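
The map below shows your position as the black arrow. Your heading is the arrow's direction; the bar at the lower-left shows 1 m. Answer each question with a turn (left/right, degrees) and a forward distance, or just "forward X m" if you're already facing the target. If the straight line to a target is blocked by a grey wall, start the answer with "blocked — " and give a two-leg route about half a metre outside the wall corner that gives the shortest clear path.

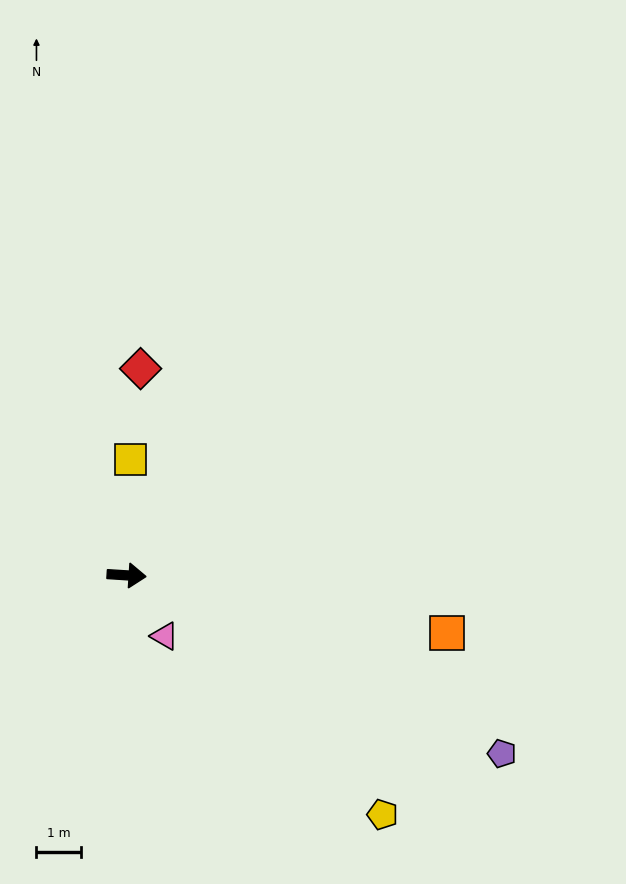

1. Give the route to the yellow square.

turn left 92°, forward 2.6 m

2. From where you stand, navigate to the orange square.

turn right 7°, forward 7.3 m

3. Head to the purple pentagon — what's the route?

turn right 22°, forward 9.3 m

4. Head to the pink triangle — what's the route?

turn right 54°, forward 1.6 m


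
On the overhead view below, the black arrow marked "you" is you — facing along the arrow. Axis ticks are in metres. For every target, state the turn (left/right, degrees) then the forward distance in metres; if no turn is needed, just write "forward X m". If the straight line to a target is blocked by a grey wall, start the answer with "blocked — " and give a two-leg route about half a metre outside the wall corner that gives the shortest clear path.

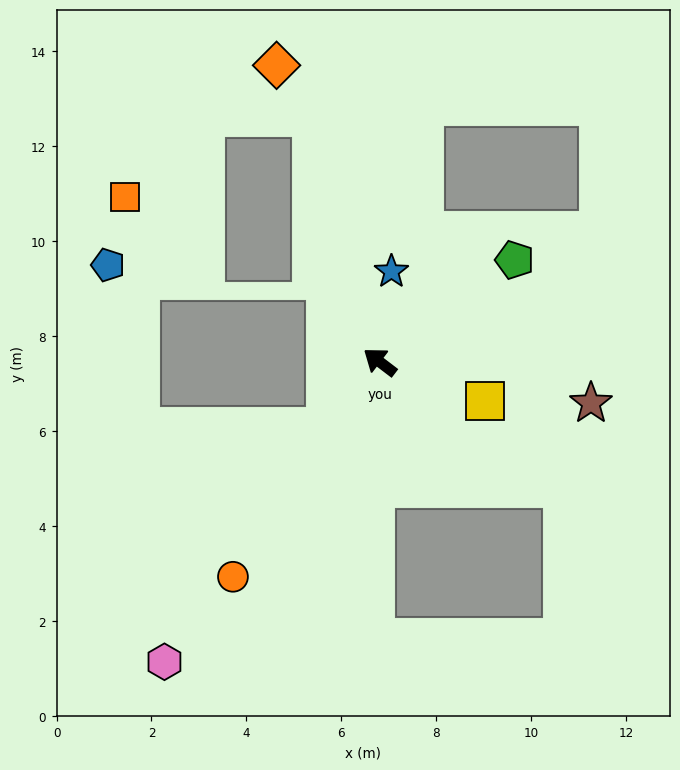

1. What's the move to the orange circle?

turn left 93°, forward 5.5 m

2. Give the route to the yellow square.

turn right 163°, forward 2.4 m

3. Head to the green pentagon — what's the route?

turn right 106°, forward 3.6 m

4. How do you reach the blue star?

turn right 60°, forward 1.9 m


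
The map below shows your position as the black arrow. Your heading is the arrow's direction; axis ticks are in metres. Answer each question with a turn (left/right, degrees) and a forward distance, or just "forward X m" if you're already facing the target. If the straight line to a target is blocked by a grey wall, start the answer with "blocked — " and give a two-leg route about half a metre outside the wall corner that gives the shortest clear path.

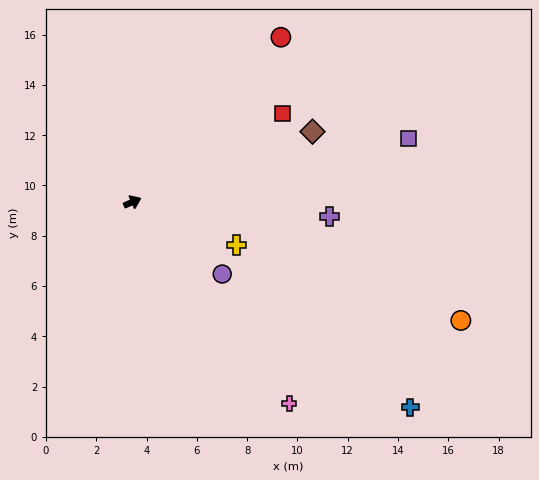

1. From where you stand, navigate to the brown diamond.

turn right 2°, forward 7.7 m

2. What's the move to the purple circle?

turn right 62°, forward 4.6 m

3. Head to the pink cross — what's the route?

turn right 76°, forward 10.2 m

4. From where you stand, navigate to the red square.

turn left 7°, forward 6.9 m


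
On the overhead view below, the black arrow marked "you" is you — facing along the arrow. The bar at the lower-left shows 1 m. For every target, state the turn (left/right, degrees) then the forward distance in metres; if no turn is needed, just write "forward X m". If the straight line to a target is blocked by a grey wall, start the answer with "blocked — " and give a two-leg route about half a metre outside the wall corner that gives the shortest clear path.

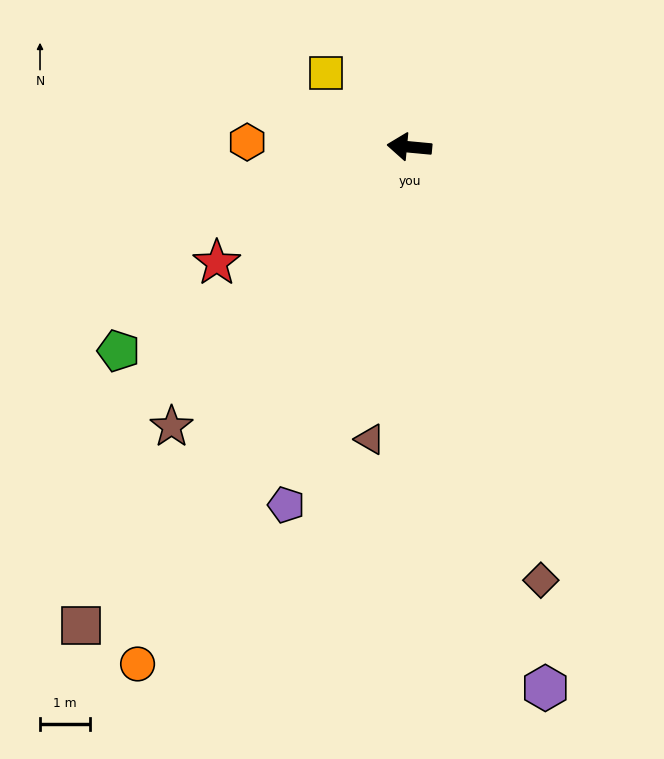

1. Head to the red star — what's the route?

turn left 36°, forward 4.5 m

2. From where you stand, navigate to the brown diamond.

turn left 112°, forward 9.0 m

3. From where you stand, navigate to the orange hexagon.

turn left 4°, forward 3.2 m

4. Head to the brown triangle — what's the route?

turn left 88°, forward 5.9 m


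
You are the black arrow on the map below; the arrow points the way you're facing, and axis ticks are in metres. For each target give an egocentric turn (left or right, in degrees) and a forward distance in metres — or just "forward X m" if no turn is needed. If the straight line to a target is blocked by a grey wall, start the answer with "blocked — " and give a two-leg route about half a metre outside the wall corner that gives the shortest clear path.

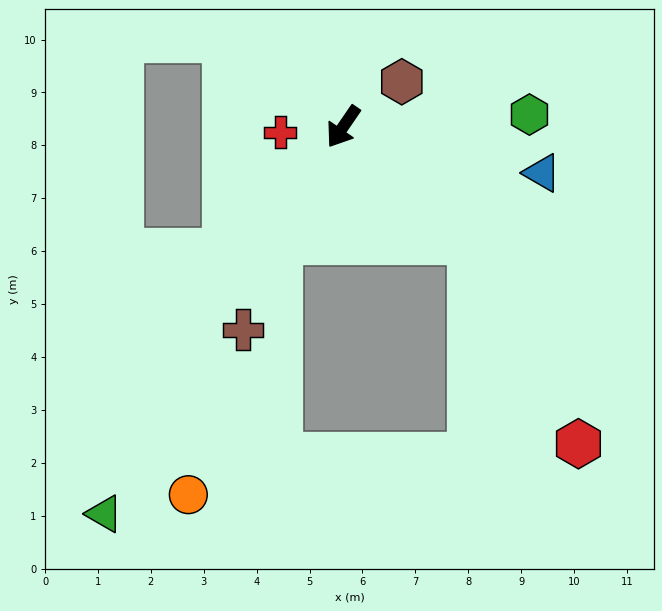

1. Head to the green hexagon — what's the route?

turn left 128°, forward 3.5 m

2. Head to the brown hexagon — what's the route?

turn left 162°, forward 1.4 m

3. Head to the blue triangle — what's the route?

turn left 111°, forward 3.9 m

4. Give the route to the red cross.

turn right 51°, forward 1.2 m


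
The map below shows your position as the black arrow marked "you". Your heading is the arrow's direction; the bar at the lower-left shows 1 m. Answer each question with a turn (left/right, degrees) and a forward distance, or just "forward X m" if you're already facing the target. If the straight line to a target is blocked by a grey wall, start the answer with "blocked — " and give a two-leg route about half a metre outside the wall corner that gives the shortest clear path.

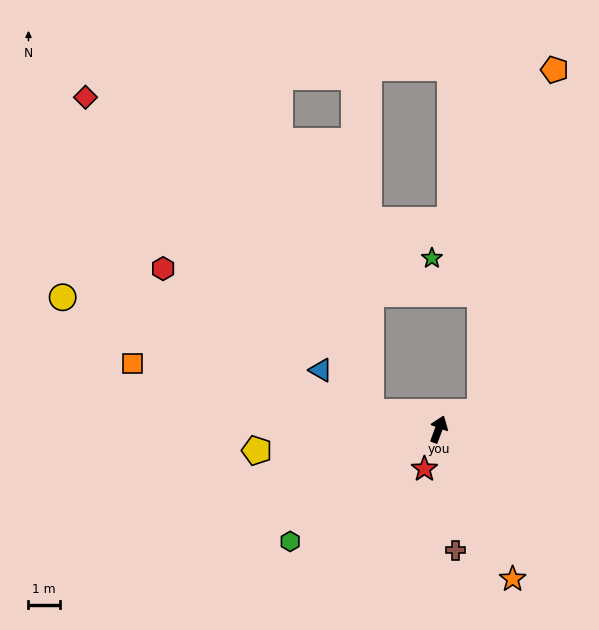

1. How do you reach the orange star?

turn right 133°, forward 5.4 m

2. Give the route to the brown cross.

turn right 152°, forward 3.9 m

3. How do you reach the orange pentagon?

blocked — turn right 47°, forward 1.4 m, then turn left 55°, forward 11.2 m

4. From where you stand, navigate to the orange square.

turn left 98°, forward 10.0 m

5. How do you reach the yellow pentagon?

turn left 117°, forward 5.9 m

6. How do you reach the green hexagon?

turn left 148°, forward 6.0 m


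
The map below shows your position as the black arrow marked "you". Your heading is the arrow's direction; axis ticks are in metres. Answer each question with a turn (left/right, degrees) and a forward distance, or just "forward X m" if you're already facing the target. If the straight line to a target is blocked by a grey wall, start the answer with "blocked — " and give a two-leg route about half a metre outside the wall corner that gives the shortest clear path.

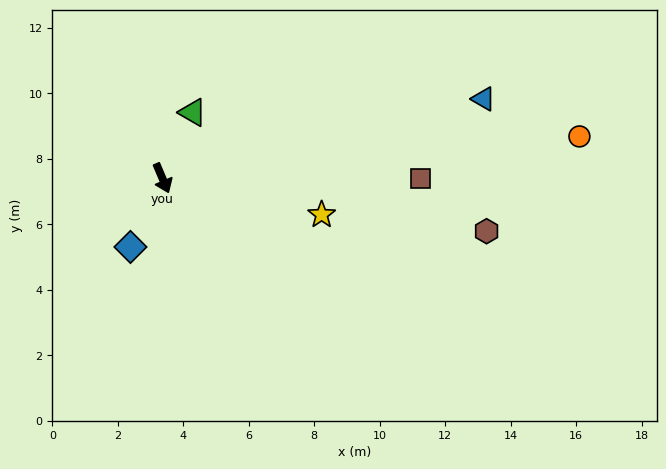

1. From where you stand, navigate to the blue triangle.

turn left 81°, forward 10.1 m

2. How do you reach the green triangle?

turn left 132°, forward 2.2 m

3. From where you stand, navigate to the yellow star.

turn left 54°, forward 5.0 m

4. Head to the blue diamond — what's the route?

turn right 48°, forward 2.3 m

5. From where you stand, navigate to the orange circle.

turn left 73°, forward 12.8 m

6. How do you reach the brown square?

turn left 67°, forward 7.9 m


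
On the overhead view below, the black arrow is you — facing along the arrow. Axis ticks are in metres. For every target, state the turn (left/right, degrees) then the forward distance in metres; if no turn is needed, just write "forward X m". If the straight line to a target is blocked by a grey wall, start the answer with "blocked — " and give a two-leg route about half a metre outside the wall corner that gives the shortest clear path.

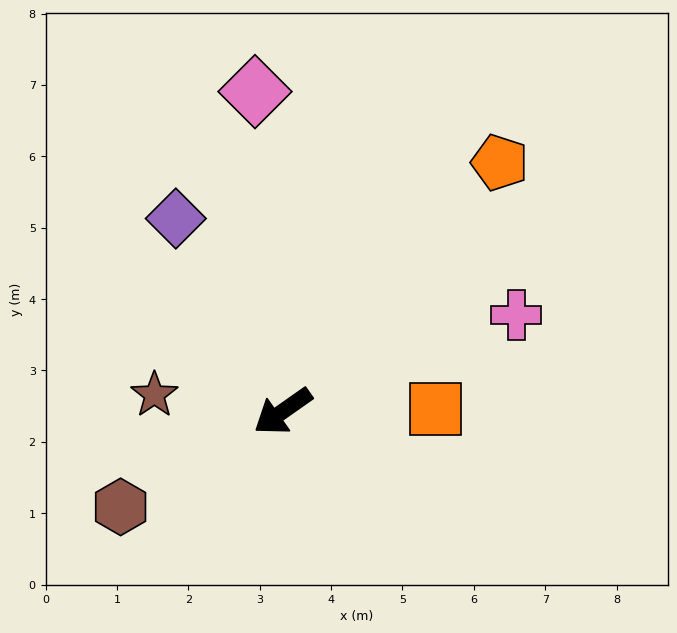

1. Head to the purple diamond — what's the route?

turn right 96°, forward 3.1 m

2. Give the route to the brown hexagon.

turn right 5°, forward 2.6 m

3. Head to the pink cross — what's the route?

turn left 167°, forward 3.5 m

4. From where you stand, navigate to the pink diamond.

turn right 120°, forward 4.5 m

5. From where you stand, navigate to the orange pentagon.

turn right 166°, forward 4.6 m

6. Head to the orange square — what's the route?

turn left 146°, forward 2.1 m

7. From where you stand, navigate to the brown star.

turn right 42°, forward 1.8 m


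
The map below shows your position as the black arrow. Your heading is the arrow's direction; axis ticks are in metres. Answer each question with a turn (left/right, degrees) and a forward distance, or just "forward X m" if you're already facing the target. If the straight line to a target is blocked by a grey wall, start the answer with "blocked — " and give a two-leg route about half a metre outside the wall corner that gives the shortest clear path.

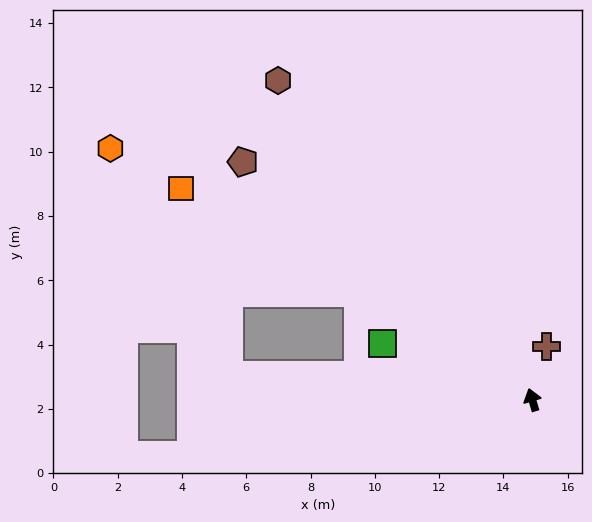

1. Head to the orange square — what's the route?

turn left 42°, forward 12.8 m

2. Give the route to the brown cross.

turn right 32°, forward 1.7 m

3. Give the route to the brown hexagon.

turn left 22°, forward 12.7 m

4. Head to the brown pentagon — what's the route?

turn left 34°, forward 11.7 m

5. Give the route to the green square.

turn left 53°, forward 5.0 m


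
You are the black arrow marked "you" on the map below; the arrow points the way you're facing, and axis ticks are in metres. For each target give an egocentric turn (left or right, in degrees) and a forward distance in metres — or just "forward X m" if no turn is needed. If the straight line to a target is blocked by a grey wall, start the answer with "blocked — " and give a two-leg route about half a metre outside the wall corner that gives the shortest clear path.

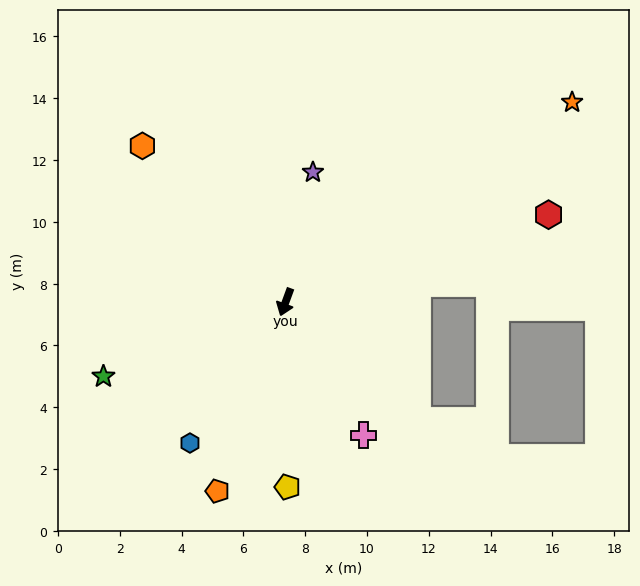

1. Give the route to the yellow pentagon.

turn left 21°, forward 6.0 m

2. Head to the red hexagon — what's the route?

turn left 129°, forward 9.0 m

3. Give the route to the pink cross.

turn left 50°, forward 5.0 m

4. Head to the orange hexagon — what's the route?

turn right 117°, forward 6.9 m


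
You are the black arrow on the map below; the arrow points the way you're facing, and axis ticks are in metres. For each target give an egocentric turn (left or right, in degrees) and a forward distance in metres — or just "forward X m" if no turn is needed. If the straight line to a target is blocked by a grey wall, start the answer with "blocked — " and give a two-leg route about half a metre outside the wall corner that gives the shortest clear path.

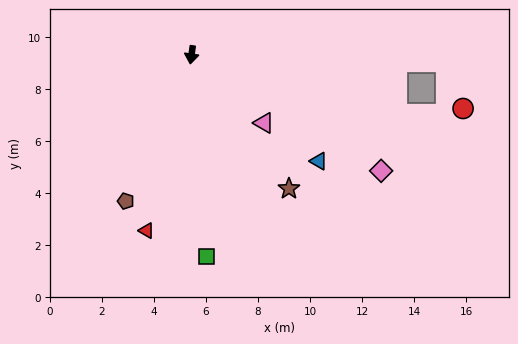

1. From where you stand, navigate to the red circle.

blocked — turn left 96°, forward 9.8 m, then turn right 69°, forward 1.9 m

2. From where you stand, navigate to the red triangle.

turn right 6°, forward 7.0 m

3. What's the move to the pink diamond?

turn left 66°, forward 8.5 m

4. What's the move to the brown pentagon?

turn right 16°, forward 6.2 m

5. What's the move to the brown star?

turn left 44°, forward 6.4 m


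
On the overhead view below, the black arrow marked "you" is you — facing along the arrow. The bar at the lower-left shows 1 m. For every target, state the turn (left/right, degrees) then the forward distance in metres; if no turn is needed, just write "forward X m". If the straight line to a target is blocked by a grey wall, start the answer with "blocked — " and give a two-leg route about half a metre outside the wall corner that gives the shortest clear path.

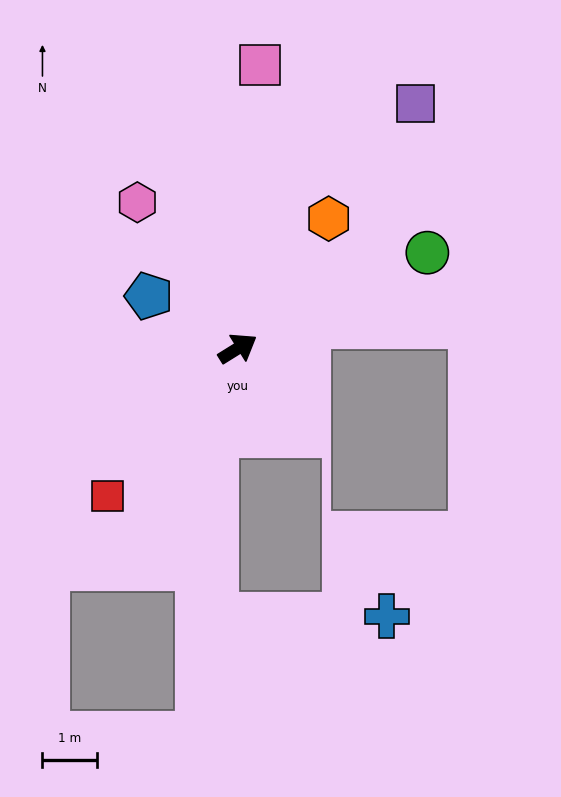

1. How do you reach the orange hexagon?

turn left 23°, forward 2.9 m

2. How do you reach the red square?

turn right 163°, forward 3.6 m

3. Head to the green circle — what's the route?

turn right 5°, forward 3.9 m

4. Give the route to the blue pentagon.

turn left 118°, forward 1.9 m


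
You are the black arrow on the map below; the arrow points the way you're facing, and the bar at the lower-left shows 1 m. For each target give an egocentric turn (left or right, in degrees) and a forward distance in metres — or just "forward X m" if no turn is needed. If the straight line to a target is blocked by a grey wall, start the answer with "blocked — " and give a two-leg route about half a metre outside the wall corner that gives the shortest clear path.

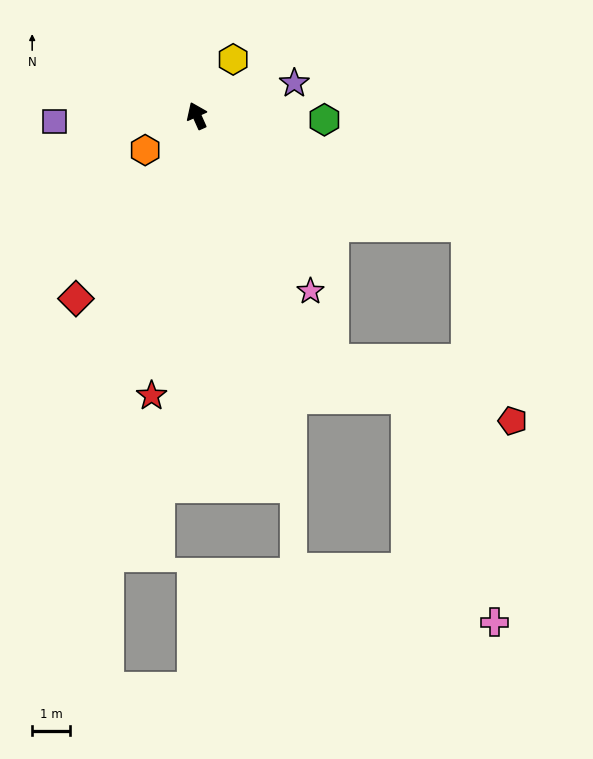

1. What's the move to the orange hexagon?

turn left 100°, forward 1.6 m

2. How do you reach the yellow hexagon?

turn right 57°, forward 1.8 m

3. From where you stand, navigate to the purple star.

turn right 96°, forward 2.7 m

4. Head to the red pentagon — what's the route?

blocked — turn right 136°, forward 7.7 m, then turn right 55°, forward 5.3 m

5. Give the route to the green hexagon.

turn right 116°, forward 3.4 m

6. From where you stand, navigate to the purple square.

turn left 68°, forward 3.7 m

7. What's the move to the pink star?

turn right 171°, forward 5.5 m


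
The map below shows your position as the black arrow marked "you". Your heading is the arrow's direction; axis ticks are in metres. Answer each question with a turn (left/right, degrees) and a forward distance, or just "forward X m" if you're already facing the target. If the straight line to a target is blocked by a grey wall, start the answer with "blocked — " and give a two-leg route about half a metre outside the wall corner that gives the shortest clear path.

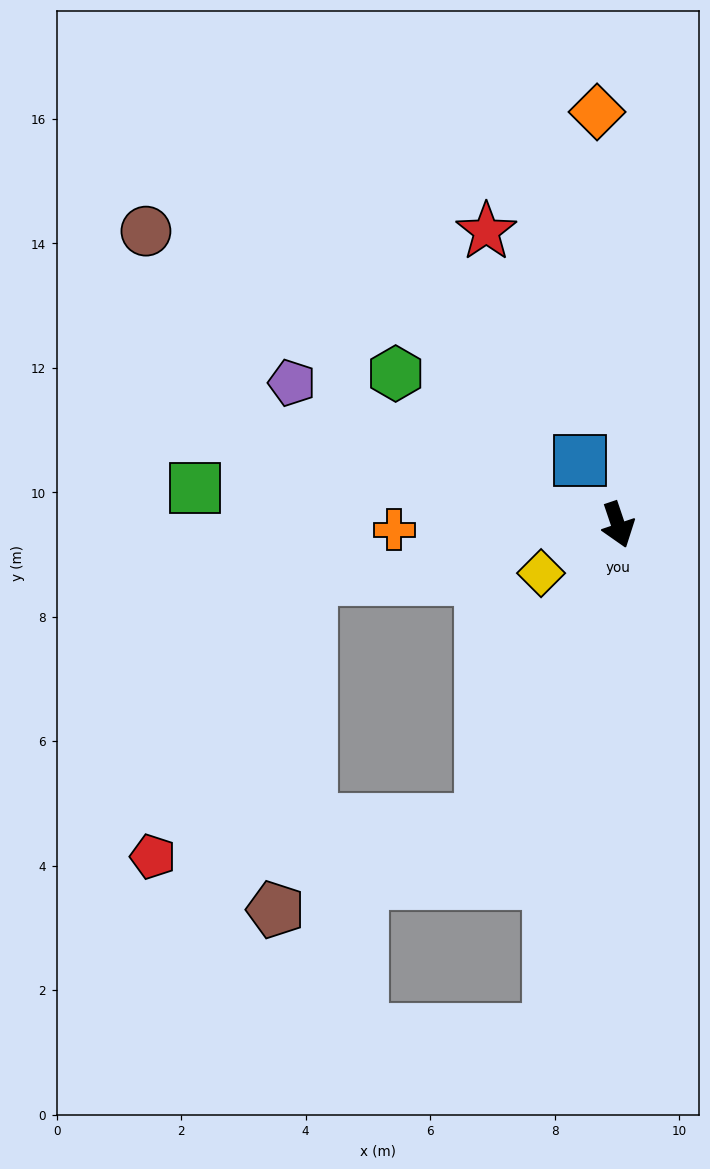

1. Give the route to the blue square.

turn right 168°, forward 1.2 m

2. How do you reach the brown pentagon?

blocked — turn right 44°, forward 5.2 m, then turn right 41°, forward 3.6 m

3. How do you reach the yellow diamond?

turn right 76°, forward 1.5 m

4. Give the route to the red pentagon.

blocked — turn right 99°, forward 5.0 m, then turn left 51°, forward 5.1 m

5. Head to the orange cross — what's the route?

turn right 107°, forward 3.6 m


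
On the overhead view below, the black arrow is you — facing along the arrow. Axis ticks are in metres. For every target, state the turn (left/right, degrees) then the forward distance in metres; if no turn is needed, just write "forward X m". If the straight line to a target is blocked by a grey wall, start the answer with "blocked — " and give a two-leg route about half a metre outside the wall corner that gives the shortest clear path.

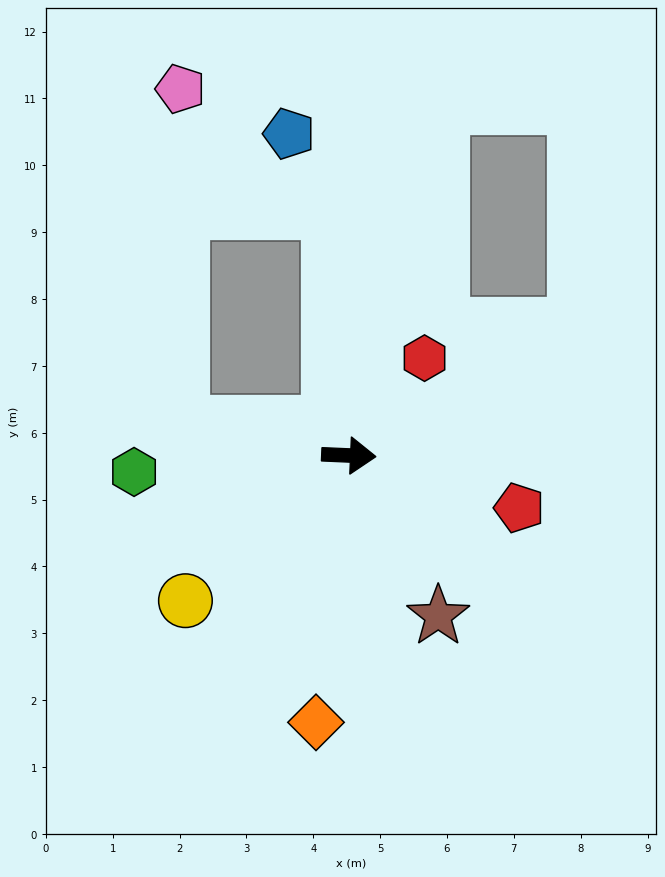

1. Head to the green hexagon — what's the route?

turn right 173°, forward 3.2 m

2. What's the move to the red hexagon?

turn left 55°, forward 1.8 m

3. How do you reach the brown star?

turn right 58°, forward 2.7 m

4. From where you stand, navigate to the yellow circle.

turn right 136°, forward 3.3 m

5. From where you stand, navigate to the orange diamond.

turn right 95°, forward 4.0 m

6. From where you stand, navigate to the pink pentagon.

blocked — turn left 172°, forward 2.5 m, then turn right 79°, forward 5.0 m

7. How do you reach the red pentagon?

turn right 15°, forward 2.7 m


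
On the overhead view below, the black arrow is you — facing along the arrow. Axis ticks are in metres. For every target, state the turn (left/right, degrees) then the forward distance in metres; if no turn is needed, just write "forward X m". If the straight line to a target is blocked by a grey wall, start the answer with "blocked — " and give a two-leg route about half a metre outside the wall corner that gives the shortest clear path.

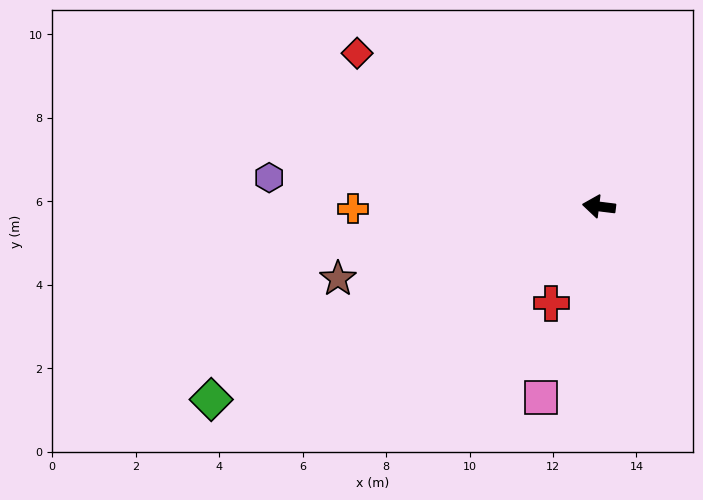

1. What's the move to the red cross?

turn left 71°, forward 2.6 m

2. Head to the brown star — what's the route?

turn left 22°, forward 6.5 m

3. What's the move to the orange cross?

turn left 8°, forward 5.9 m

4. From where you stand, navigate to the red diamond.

turn right 25°, forward 6.9 m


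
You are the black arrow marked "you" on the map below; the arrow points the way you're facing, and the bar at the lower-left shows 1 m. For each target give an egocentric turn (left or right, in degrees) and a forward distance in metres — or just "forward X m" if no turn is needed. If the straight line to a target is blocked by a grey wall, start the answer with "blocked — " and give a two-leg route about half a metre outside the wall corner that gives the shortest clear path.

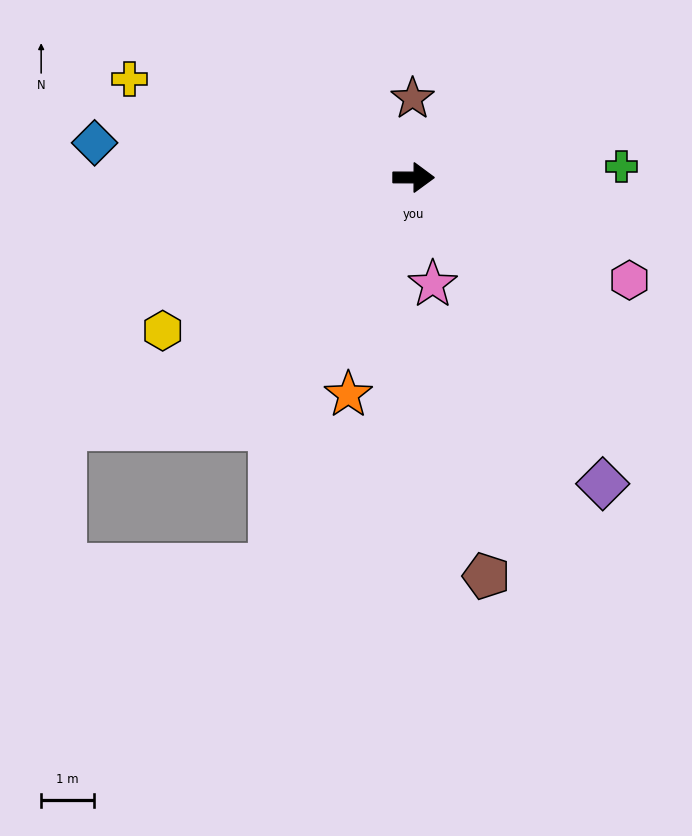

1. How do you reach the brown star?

turn left 91°, forward 1.5 m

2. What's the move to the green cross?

turn left 3°, forward 3.9 m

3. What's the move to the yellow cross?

turn left 161°, forward 5.7 m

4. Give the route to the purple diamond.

turn right 58°, forward 6.8 m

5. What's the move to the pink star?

turn right 80°, forward 2.0 m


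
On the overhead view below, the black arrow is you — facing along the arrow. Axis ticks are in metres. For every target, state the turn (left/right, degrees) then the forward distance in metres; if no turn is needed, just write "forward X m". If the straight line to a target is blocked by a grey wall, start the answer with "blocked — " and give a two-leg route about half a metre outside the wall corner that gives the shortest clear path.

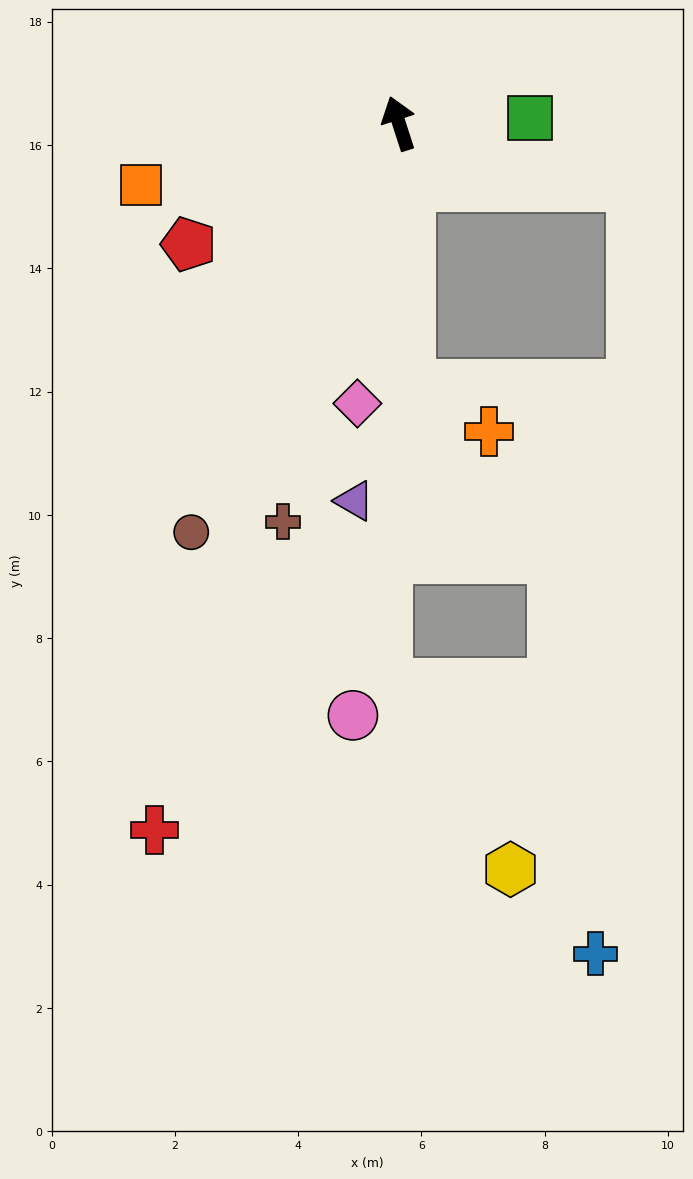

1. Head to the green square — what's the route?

turn right 106°, forward 2.1 m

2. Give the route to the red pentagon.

turn left 102°, forward 3.9 m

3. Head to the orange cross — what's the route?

blocked — turn left 164°, forward 4.3 m, then turn left 58°, forward 1.5 m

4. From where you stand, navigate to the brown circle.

turn left 135°, forward 7.4 m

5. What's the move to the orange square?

turn left 85°, forward 4.3 m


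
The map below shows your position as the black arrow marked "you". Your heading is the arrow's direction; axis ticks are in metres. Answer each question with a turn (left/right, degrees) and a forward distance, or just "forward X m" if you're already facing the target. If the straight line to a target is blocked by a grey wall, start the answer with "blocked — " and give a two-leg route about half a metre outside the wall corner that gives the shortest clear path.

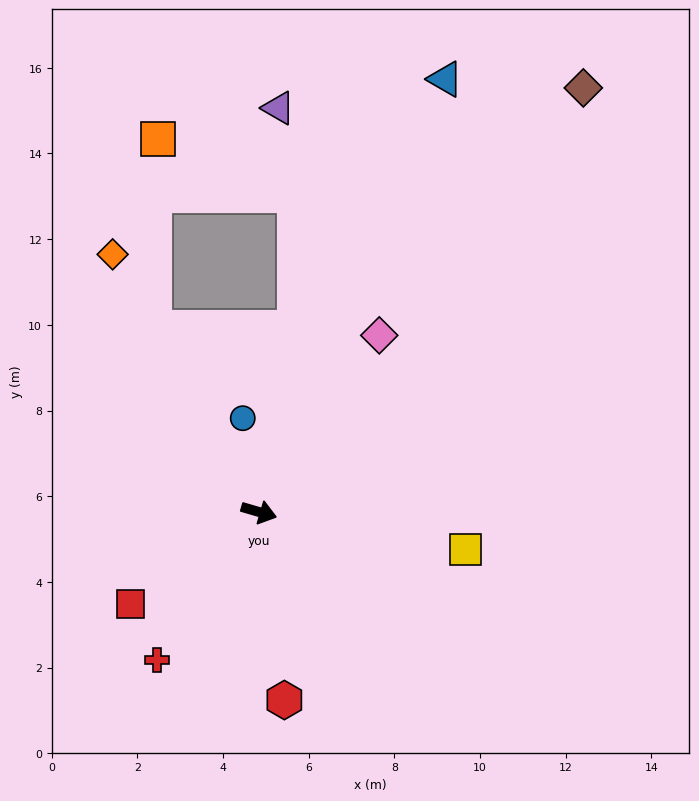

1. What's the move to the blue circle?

turn left 116°, forward 2.2 m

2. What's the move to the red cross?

turn right 108°, forward 4.2 m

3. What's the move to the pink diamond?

turn left 72°, forward 5.0 m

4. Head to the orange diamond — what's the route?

turn left 136°, forward 6.9 m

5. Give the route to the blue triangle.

turn left 83°, forward 11.0 m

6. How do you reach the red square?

turn right 128°, forward 3.7 m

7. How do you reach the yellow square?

turn left 6°, forward 4.9 m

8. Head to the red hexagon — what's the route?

turn right 66°, forward 4.4 m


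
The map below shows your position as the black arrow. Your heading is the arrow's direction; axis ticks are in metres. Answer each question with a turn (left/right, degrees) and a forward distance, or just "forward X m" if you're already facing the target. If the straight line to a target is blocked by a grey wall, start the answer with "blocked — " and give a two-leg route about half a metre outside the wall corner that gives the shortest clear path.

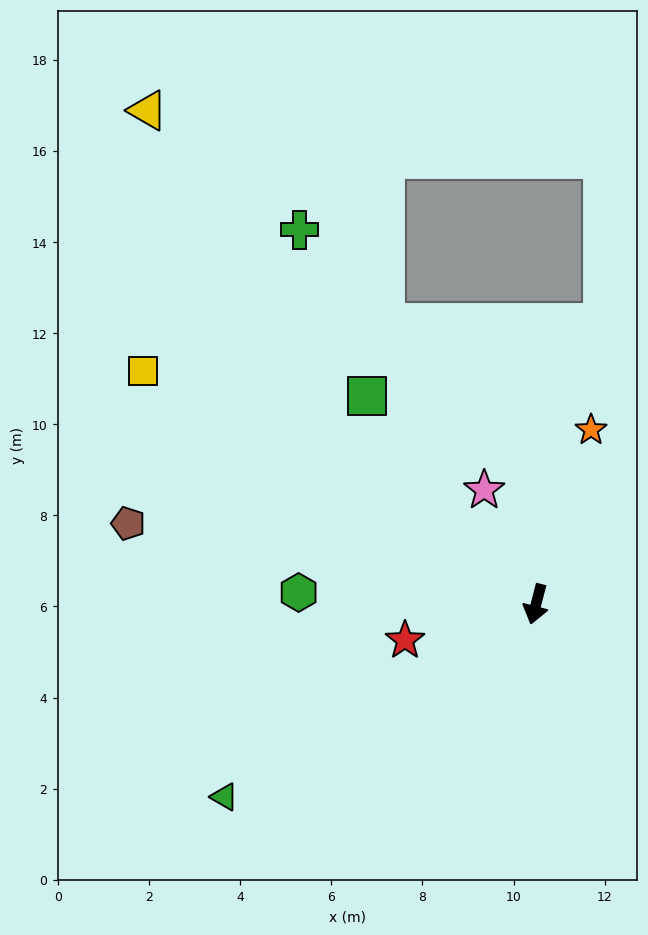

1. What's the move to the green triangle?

turn right 44°, forward 8.0 m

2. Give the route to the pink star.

turn right 141°, forward 2.8 m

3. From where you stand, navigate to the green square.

turn right 126°, forward 5.9 m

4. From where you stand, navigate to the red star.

turn right 60°, forward 3.0 m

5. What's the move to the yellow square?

turn right 106°, forward 10.0 m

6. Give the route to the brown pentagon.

turn right 87°, forward 9.1 m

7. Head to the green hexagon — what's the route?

turn right 78°, forward 5.2 m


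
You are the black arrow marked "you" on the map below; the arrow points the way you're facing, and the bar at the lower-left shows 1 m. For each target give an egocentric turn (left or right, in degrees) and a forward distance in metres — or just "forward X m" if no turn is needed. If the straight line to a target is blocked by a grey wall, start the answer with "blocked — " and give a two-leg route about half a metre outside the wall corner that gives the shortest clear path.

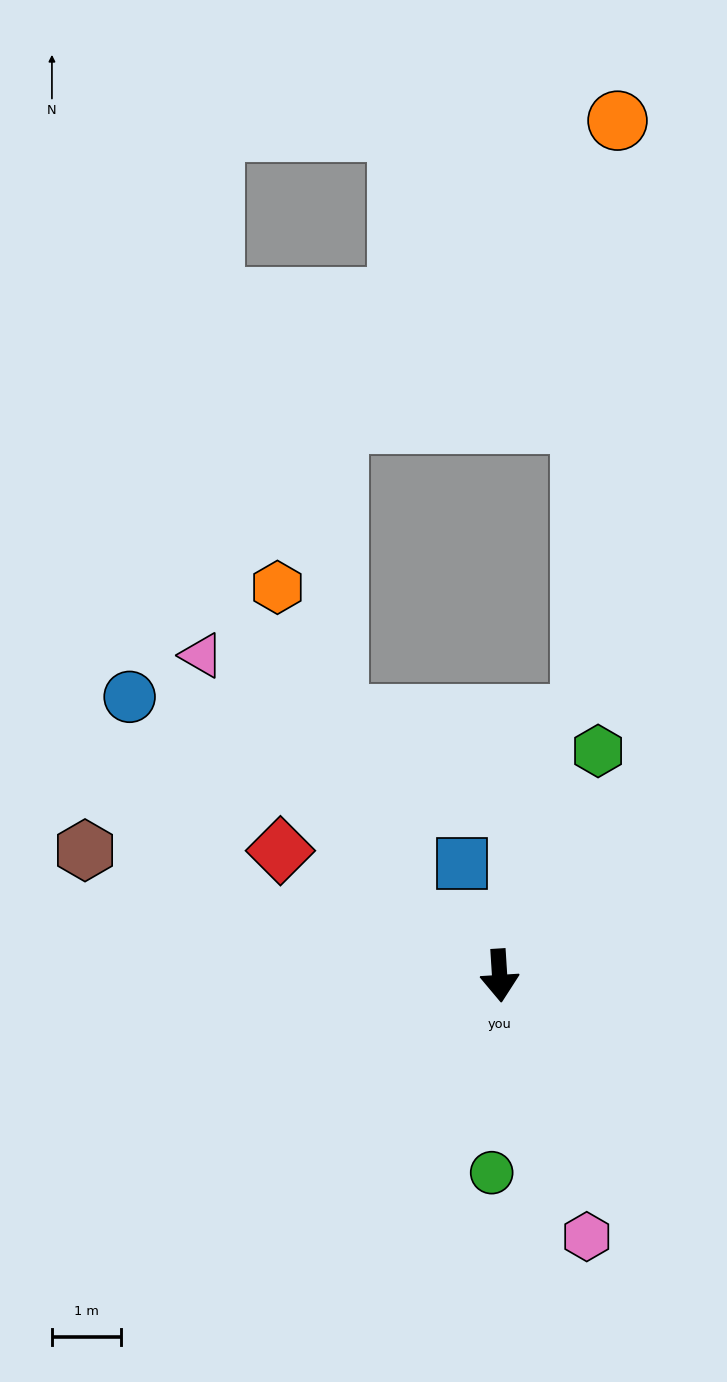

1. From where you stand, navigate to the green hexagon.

turn left 153°, forward 3.5 m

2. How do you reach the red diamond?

turn right 123°, forward 3.6 m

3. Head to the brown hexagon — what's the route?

turn right 110°, forward 6.2 m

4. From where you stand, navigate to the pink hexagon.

turn left 15°, forward 4.0 m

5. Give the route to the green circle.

turn right 6°, forward 2.8 m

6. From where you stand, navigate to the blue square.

turn right 165°, forward 1.7 m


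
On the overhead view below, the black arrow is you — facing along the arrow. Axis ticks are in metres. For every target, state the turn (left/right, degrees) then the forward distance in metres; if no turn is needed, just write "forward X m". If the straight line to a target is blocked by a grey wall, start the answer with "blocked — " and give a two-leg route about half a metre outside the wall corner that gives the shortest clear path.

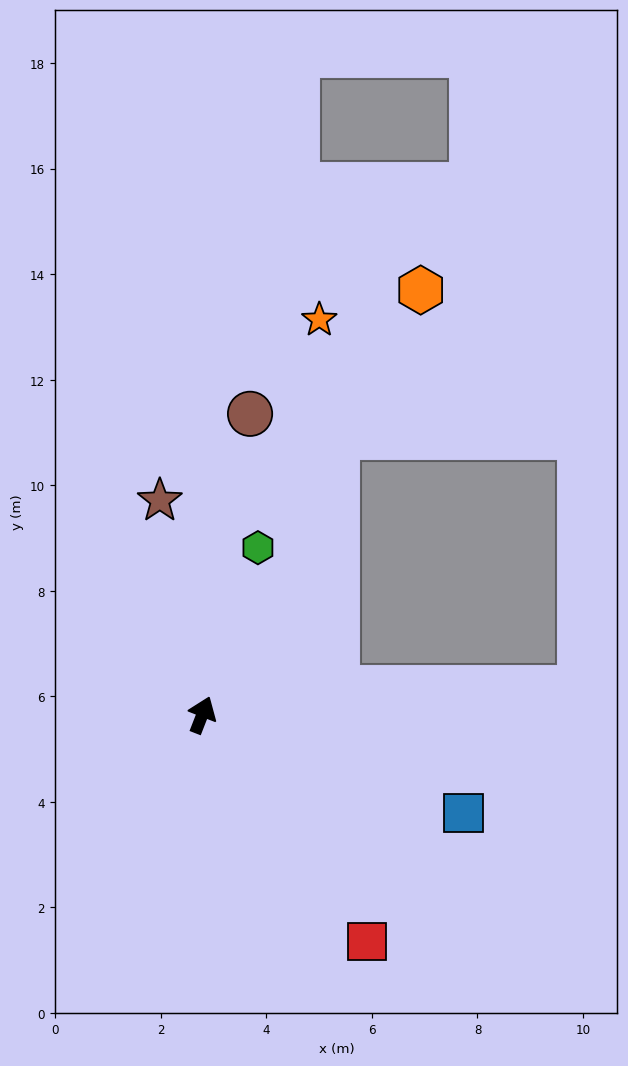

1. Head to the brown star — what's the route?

turn left 32°, forward 4.1 m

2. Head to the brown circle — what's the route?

turn left 12°, forward 5.8 m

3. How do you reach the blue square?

turn right 89°, forward 5.3 m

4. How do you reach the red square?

turn right 123°, forward 5.3 m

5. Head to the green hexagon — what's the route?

turn left 3°, forward 3.3 m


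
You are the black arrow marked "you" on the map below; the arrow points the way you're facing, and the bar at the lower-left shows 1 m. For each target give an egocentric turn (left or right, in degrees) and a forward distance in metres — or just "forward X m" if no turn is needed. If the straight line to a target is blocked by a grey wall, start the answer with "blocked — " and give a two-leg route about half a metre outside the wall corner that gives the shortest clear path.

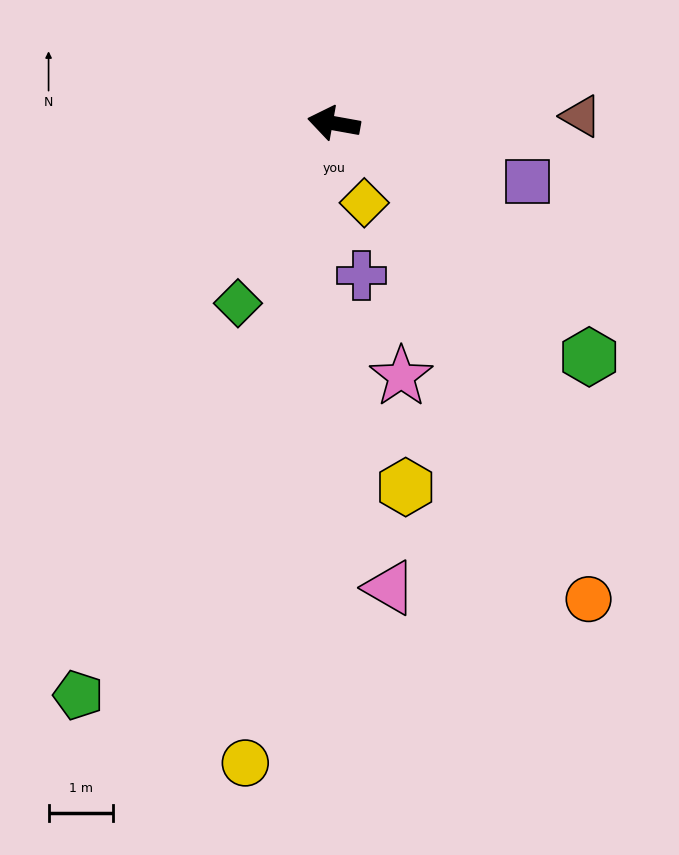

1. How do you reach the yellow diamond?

turn left 121°, forward 1.3 m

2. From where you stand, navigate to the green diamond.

turn left 72°, forward 3.2 m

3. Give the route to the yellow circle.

turn left 92°, forward 10.1 m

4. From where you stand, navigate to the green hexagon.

turn left 148°, forward 5.4 m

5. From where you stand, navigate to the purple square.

turn left 174°, forward 3.1 m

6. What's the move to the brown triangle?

turn right 168°, forward 3.9 m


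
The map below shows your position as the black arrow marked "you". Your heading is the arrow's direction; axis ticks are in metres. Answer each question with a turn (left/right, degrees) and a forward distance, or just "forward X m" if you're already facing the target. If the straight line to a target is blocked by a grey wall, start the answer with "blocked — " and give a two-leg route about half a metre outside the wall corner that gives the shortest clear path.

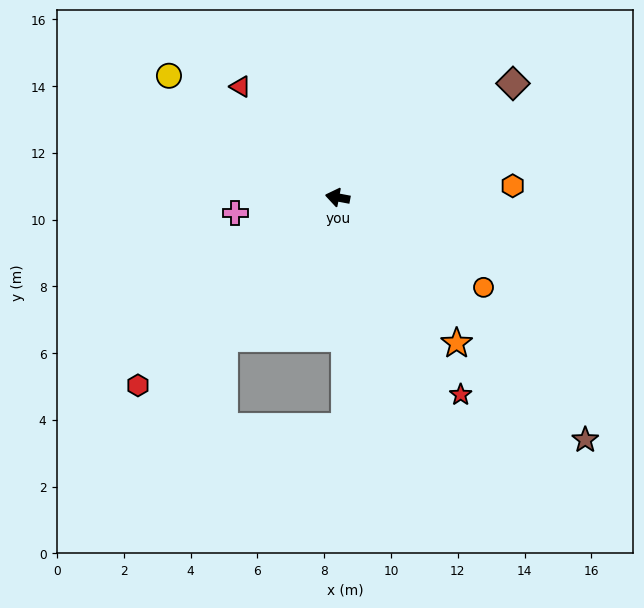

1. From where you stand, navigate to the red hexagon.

turn left 54°, forward 8.2 m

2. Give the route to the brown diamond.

turn right 136°, forward 6.3 m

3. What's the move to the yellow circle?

turn right 25°, forward 6.2 m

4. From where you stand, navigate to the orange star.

turn left 140°, forward 5.6 m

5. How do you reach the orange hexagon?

turn right 166°, forward 5.3 m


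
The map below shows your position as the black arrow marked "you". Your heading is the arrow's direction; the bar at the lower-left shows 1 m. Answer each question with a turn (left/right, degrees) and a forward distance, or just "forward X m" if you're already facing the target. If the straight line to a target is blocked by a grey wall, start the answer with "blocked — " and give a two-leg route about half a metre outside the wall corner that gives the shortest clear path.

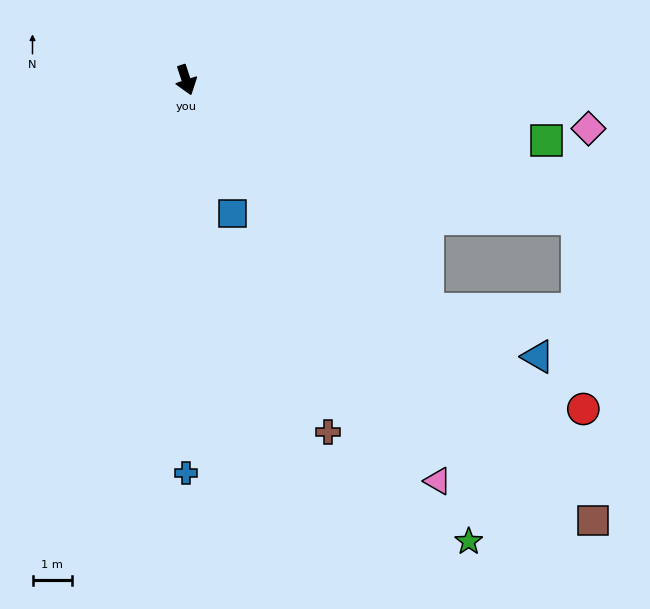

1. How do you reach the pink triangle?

turn left 14°, forward 12.1 m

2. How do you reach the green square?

turn left 62°, forward 9.4 m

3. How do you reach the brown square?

turn left 24°, forward 15.4 m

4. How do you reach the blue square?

forward 3.6 m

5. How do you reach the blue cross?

turn right 18°, forward 10.1 m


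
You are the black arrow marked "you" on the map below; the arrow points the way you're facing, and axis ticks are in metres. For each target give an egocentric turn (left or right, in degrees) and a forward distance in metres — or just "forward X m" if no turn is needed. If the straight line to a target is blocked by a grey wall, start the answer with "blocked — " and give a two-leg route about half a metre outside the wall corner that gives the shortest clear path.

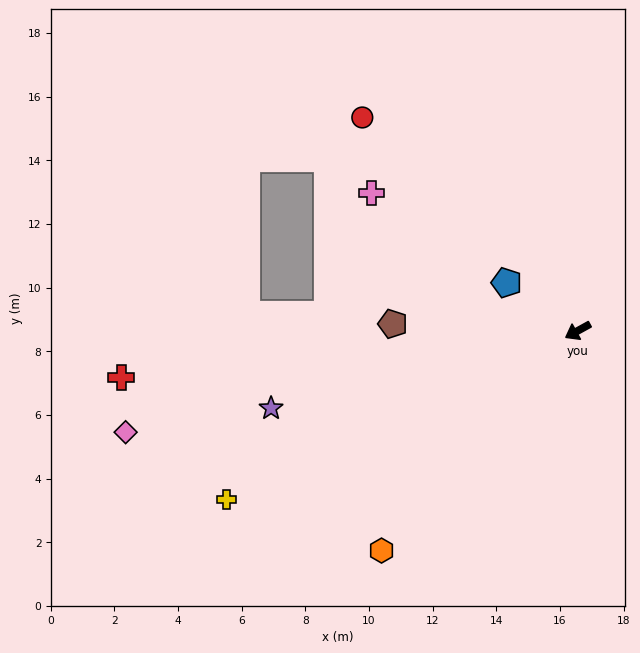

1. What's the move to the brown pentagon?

turn right 31°, forward 5.8 m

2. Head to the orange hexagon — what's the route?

turn left 19°, forward 9.3 m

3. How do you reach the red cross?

turn right 23°, forward 14.4 m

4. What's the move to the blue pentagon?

turn right 63°, forward 2.7 m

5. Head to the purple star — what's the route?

turn right 15°, forward 9.9 m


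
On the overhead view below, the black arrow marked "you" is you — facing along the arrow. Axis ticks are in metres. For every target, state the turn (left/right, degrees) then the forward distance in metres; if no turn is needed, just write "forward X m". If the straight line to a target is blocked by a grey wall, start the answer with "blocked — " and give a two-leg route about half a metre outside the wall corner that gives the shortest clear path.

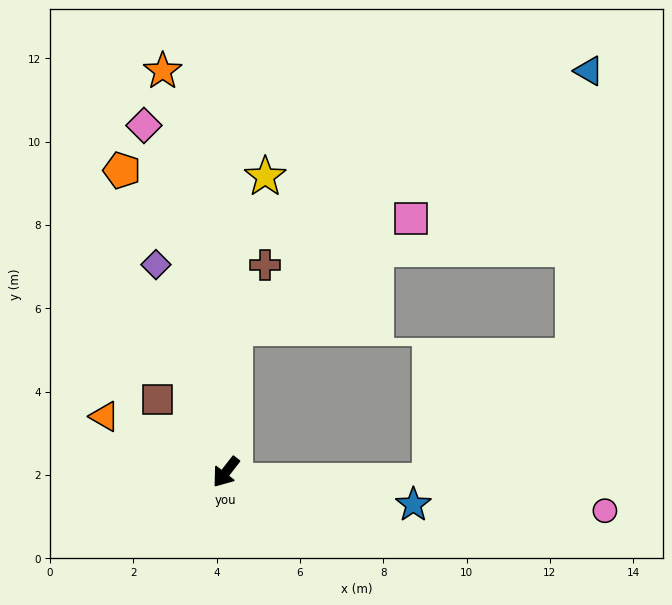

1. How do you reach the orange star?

turn right 133°, forward 9.7 m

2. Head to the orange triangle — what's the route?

turn right 77°, forward 3.2 m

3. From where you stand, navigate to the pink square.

blocked — turn right 146°, forward 3.5 m, then turn right 54°, forward 5.0 m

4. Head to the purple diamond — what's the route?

turn right 123°, forward 5.3 m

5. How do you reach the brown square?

turn right 99°, forward 2.4 m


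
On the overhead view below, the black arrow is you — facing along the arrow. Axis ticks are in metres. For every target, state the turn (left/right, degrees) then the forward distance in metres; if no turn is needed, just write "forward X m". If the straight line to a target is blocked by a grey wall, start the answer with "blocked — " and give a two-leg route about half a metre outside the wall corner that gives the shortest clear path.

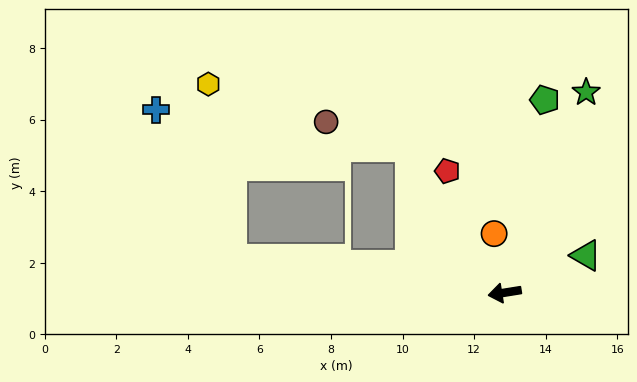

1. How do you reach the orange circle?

turn right 89°, forward 1.7 m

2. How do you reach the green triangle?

turn right 164°, forward 2.5 m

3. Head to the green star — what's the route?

turn right 121°, forward 6.0 m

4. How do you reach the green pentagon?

turn right 111°, forward 5.5 m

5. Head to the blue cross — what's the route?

blocked — turn right 16°, forward 7.7 m, then turn right 56°, forward 4.7 m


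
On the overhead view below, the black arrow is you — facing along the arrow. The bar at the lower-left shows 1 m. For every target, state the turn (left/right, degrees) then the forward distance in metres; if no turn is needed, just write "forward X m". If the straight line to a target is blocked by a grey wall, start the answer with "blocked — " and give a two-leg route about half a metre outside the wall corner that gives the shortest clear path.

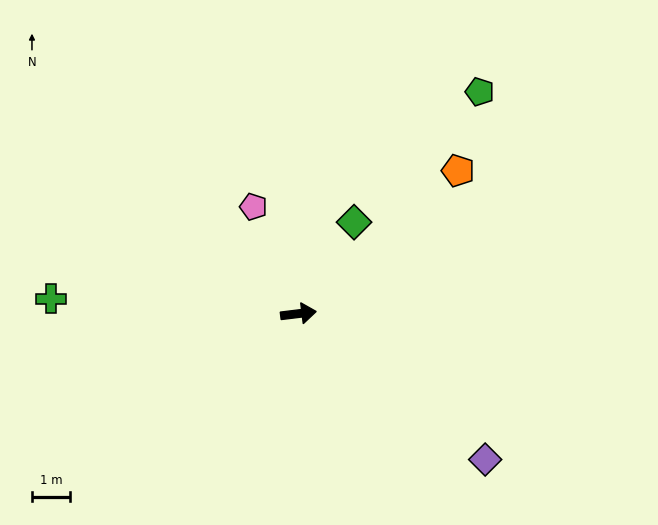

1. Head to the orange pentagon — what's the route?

turn left 35°, forward 5.7 m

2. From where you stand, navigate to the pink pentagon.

turn left 106°, forward 3.1 m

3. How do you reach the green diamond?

turn left 52°, forward 2.8 m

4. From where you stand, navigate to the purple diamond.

turn right 45°, forward 6.3 m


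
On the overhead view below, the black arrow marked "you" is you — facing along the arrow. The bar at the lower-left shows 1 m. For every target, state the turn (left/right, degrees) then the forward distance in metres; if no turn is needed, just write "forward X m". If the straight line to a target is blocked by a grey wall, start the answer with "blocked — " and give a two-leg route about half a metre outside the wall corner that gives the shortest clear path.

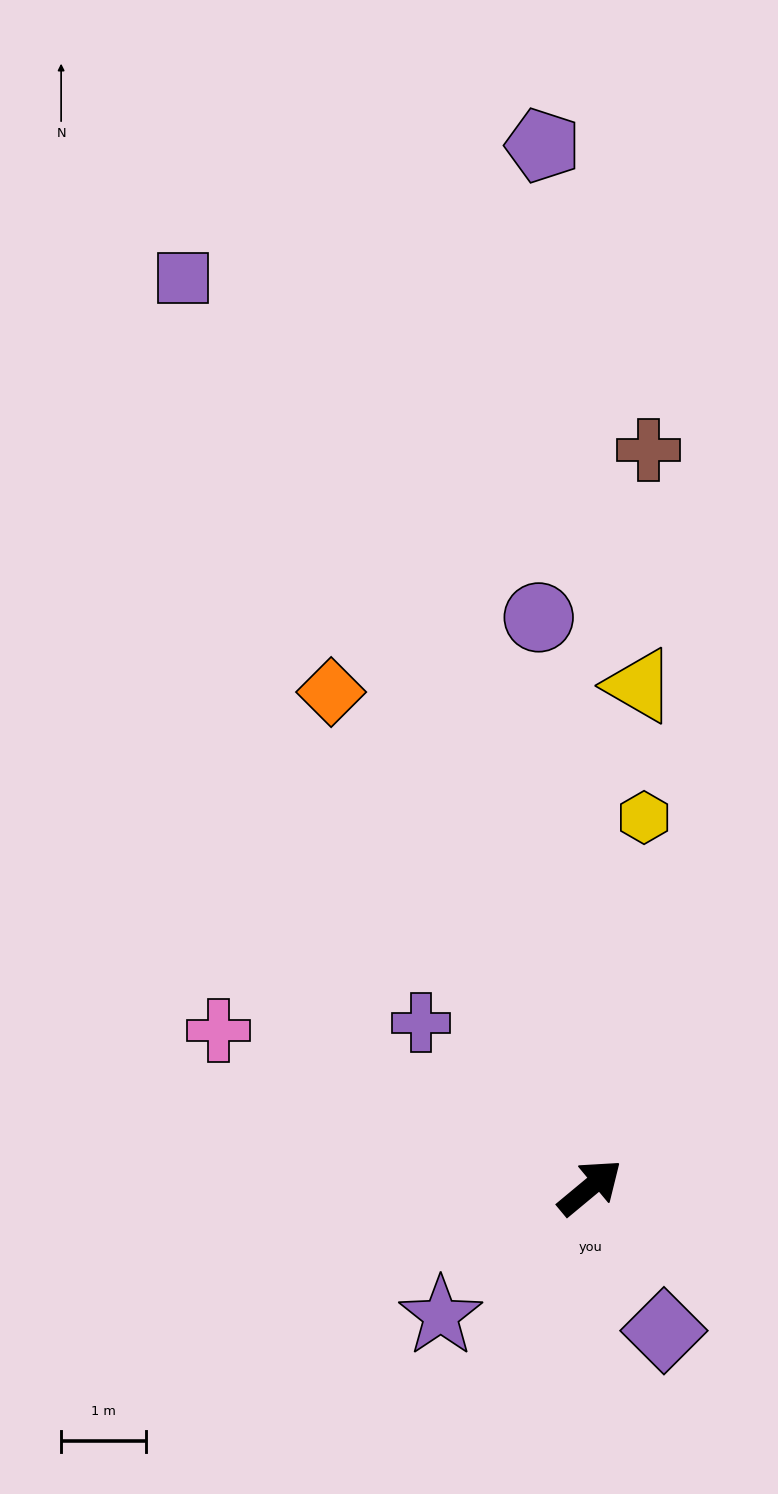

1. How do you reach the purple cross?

turn left 96°, forward 2.8 m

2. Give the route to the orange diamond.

turn left 78°, forward 6.6 m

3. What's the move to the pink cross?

turn left 117°, forward 4.8 m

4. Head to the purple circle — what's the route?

turn left 55°, forward 6.8 m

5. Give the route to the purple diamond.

turn right 102°, forward 1.9 m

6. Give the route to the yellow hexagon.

turn left 42°, forward 4.4 m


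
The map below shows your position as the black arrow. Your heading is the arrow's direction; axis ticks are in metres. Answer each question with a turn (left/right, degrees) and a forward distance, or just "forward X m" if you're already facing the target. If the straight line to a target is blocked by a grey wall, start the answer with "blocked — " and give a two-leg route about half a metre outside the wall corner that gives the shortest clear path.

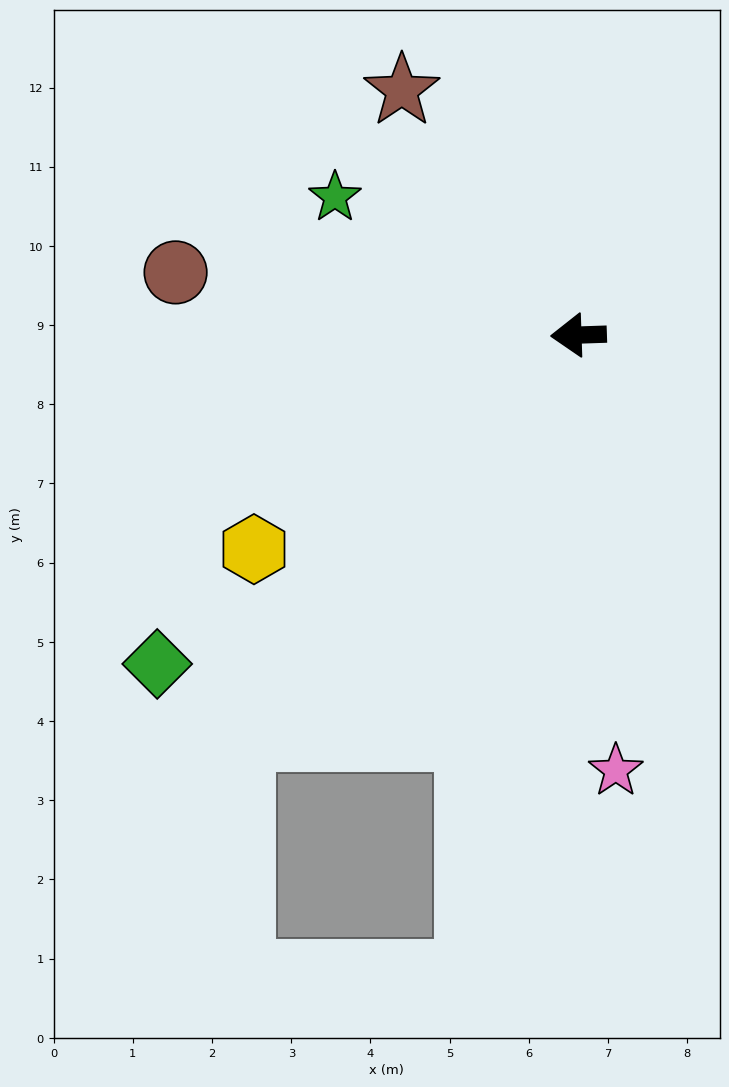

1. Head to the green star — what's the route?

turn right 31°, forward 3.5 m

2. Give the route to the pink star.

turn left 93°, forward 5.5 m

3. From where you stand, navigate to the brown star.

turn right 56°, forward 3.8 m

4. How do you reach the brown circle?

turn right 11°, forward 5.1 m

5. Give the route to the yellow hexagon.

turn left 31°, forward 4.9 m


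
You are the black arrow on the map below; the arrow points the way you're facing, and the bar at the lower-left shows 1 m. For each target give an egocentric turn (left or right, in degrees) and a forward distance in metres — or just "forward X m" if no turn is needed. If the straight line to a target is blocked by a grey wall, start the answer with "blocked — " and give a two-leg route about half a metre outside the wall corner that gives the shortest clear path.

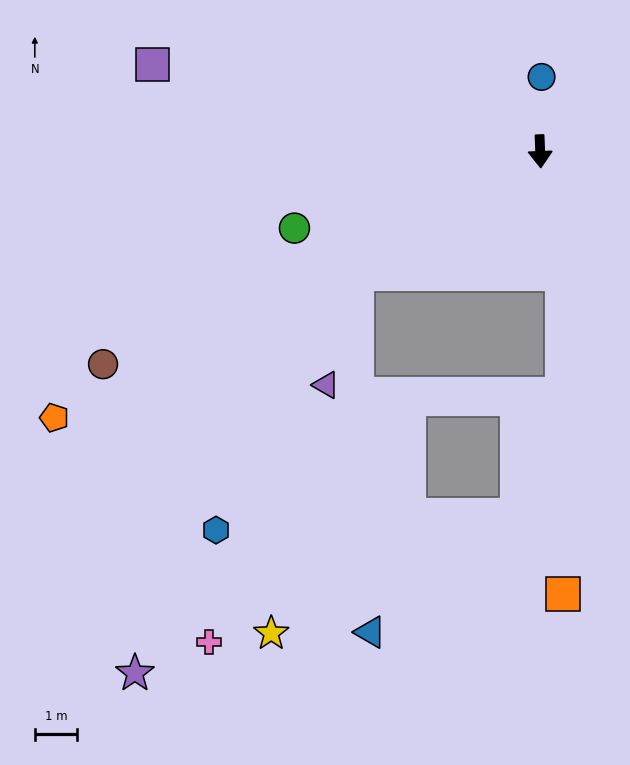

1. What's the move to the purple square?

turn right 105°, forward 9.3 m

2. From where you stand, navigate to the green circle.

turn right 75°, forward 6.0 m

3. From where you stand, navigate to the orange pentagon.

turn right 63°, forward 13.0 m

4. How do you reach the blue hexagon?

blocked — turn right 59°, forward 5.2 m, then turn left 28°, forward 6.9 m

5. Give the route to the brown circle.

turn right 66°, forward 11.4 m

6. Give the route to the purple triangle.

blocked — turn right 59°, forward 5.2 m, then turn left 42°, forward 2.7 m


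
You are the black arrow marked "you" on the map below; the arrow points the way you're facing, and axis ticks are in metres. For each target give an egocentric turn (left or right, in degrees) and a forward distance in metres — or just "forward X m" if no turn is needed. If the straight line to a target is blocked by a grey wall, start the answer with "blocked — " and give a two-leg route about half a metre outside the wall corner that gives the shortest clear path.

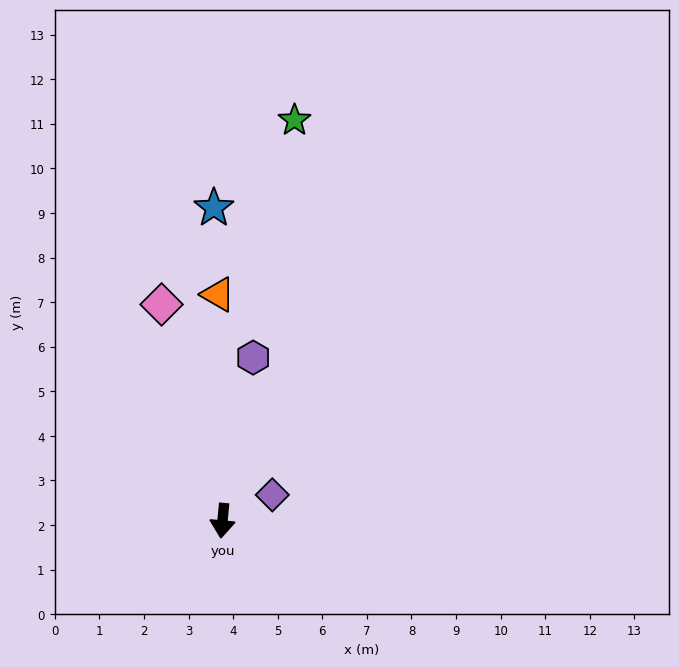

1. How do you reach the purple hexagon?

turn left 175°, forward 3.7 m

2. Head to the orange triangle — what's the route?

turn right 173°, forward 5.1 m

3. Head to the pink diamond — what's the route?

turn right 159°, forward 5.0 m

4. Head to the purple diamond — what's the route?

turn left 123°, forward 1.3 m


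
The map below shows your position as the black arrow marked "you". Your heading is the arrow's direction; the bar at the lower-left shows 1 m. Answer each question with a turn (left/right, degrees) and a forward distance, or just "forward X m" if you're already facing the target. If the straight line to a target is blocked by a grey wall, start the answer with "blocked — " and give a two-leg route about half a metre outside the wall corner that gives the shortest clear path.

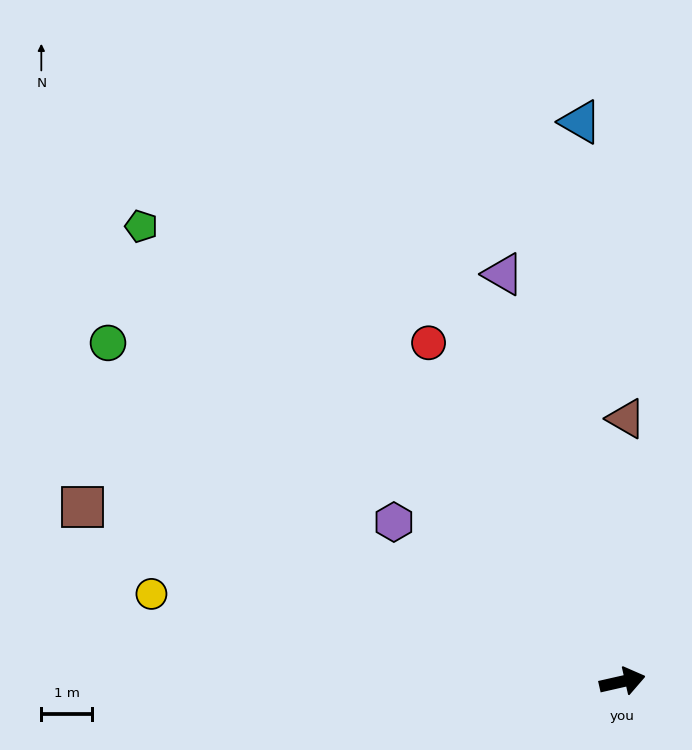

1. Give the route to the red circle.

turn left 107°, forward 7.7 m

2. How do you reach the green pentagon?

turn left 124°, forward 13.0 m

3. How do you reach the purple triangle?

turn left 94°, forward 8.3 m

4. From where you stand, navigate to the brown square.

turn left 149°, forward 11.2 m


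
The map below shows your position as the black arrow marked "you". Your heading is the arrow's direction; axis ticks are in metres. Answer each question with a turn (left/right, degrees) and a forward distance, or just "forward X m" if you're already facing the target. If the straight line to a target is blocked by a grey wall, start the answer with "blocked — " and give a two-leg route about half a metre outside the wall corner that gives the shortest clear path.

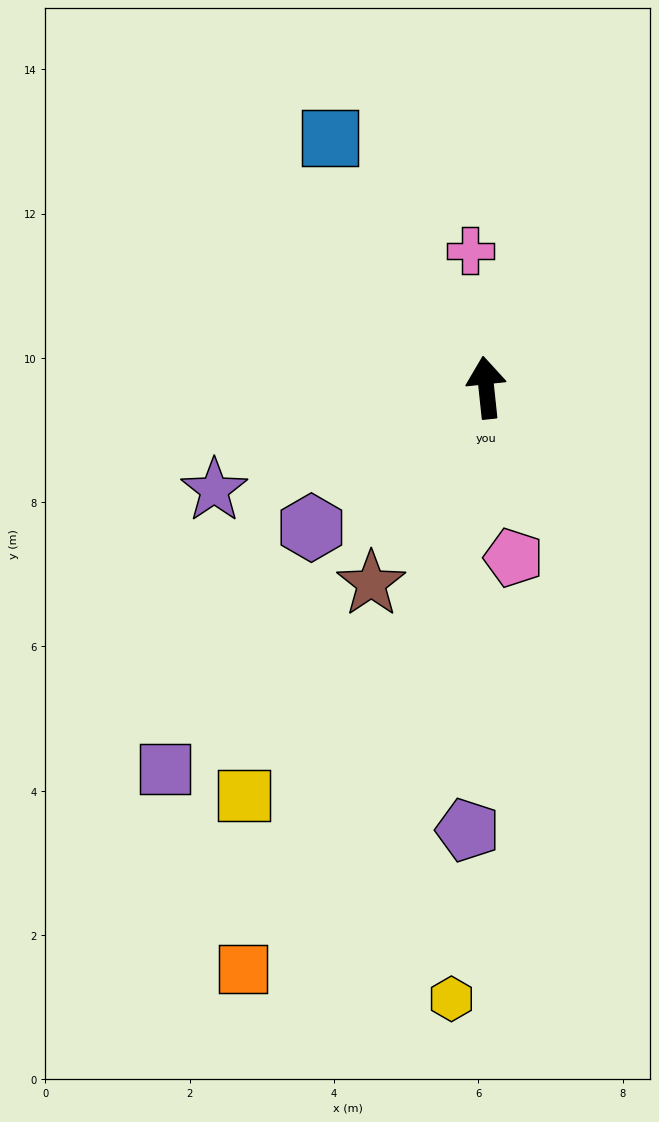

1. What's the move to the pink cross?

forward 1.9 m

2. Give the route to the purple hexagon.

turn left 123°, forward 3.1 m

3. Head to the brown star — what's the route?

turn left 144°, forward 3.2 m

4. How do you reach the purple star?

turn left 105°, forward 4.0 m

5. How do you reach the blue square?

turn left 26°, forward 4.1 m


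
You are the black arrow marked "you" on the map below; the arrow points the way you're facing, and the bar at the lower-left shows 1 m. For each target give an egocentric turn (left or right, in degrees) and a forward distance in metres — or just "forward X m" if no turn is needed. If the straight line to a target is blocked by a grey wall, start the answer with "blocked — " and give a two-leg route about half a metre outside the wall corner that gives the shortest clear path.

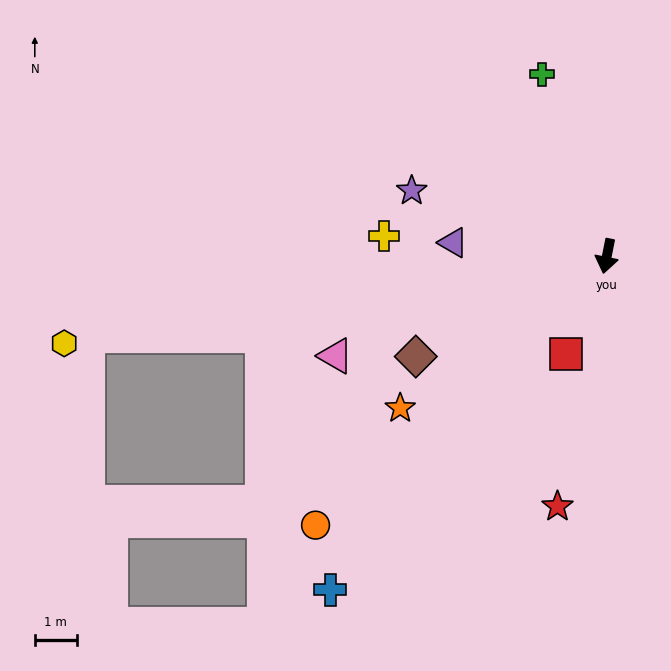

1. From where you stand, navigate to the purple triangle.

turn right 84°, forward 3.7 m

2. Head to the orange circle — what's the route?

turn right 36°, forward 9.4 m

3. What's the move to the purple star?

turn right 97°, forward 4.9 m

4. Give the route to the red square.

turn right 12°, forward 2.5 m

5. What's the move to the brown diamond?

turn right 51°, forward 5.1 m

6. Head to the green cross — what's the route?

turn right 149°, forward 4.6 m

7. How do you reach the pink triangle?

turn right 59°, forward 6.9 m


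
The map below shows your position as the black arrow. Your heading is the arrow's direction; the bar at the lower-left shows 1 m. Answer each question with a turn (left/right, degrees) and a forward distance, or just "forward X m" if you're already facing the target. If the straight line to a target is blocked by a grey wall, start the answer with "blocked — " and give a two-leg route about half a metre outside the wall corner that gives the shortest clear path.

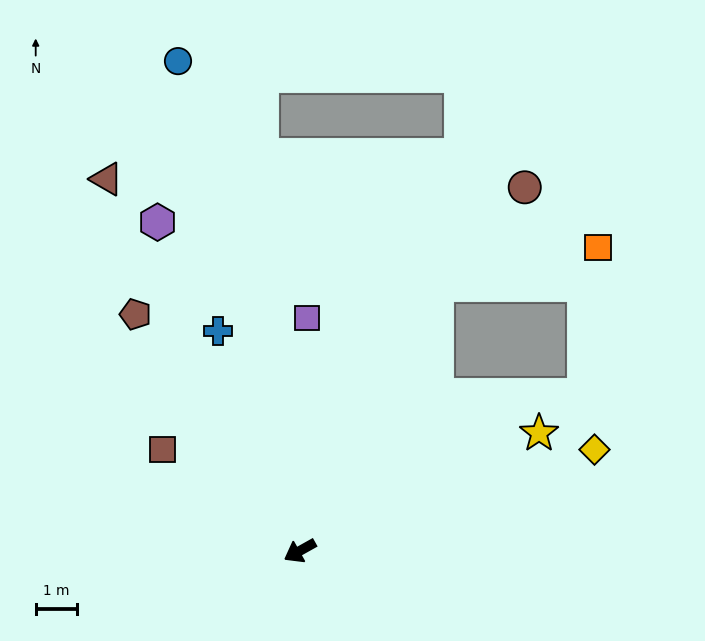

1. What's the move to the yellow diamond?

turn left 170°, forward 7.5 m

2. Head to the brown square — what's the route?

turn right 66°, forward 4.1 m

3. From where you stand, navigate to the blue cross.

turn right 99°, forward 5.7 m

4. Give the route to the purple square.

turn right 121°, forward 5.6 m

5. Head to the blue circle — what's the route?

turn right 105°, forward 12.2 m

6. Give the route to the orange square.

blocked — turn right 146°, forward 7.2 m, then turn right 50°, forward 4.0 m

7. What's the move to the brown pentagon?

turn right 84°, forward 7.0 m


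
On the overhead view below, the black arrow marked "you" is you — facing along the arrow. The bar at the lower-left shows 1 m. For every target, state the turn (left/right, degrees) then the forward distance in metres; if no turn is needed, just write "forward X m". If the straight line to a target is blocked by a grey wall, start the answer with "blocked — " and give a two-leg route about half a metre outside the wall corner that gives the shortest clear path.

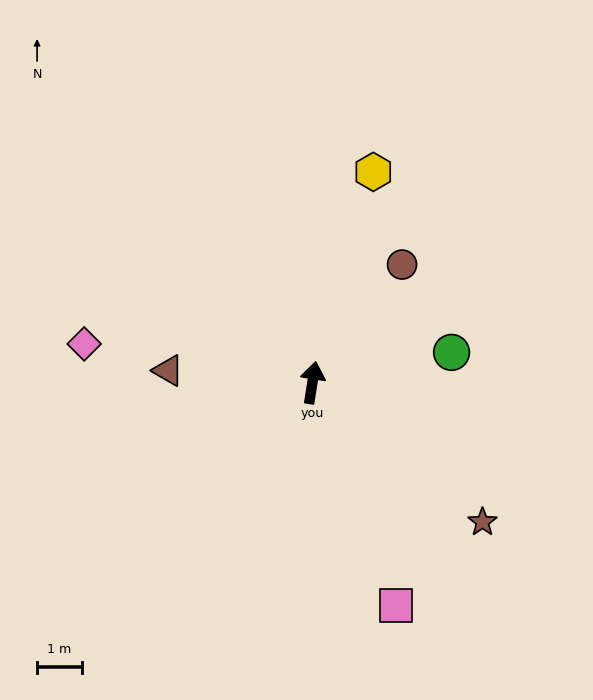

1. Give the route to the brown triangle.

turn left 94°, forward 3.2 m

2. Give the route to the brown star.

turn right 120°, forward 4.9 m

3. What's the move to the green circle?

turn right 69°, forward 3.2 m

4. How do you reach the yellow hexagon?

turn right 7°, forward 4.9 m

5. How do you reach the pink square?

turn right 150°, forward 5.3 m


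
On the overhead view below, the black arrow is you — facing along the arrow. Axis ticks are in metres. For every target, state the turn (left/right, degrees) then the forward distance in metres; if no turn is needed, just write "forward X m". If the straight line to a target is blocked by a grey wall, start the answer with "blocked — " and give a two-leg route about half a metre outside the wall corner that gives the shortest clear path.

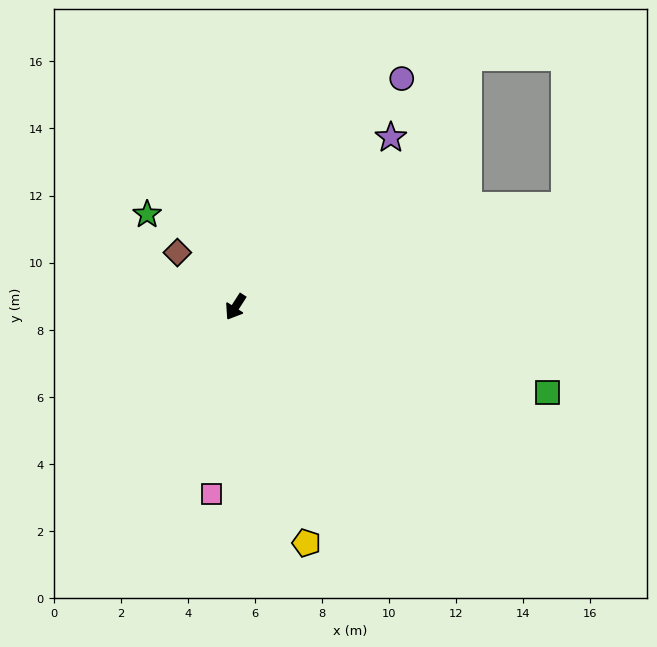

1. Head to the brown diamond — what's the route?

turn right 100°, forward 2.4 m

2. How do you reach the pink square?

turn left 25°, forward 5.6 m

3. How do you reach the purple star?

turn left 170°, forward 6.9 m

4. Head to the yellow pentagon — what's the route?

turn left 49°, forward 7.4 m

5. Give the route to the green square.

turn left 107°, forward 9.6 m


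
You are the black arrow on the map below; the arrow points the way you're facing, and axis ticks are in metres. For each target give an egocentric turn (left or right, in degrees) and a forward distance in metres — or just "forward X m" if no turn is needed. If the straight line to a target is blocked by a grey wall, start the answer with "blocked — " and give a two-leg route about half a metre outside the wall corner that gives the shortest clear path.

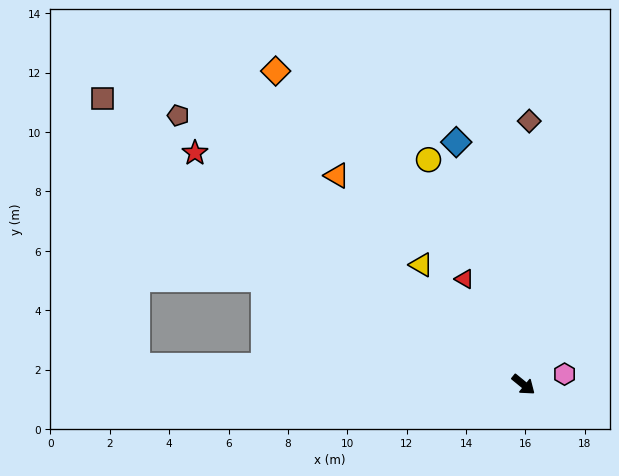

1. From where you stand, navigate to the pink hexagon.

turn left 53°, forward 1.4 m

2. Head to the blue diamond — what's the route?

turn left 145°, forward 8.5 m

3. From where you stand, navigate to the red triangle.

turn left 158°, forward 4.1 m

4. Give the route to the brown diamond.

turn left 128°, forward 8.9 m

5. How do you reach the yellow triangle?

turn left 170°, forward 5.3 m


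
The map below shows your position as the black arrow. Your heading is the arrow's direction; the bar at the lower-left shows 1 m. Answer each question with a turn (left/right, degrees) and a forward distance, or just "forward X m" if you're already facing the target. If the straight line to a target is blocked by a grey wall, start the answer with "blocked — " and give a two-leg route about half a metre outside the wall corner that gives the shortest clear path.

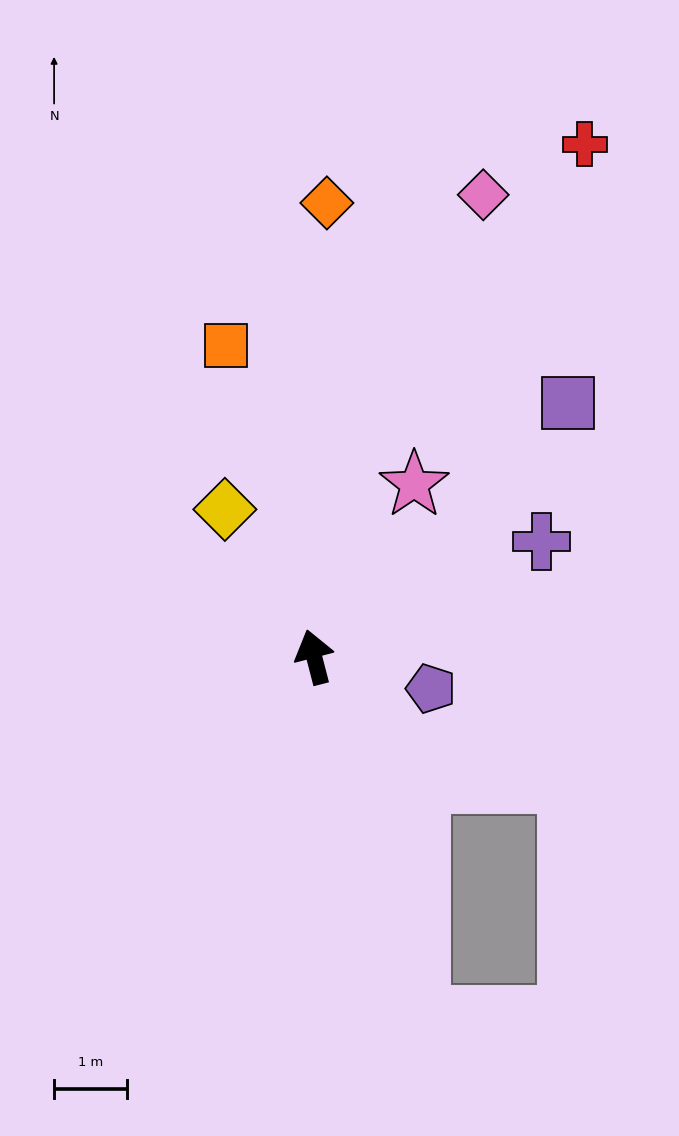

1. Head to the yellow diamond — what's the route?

turn left 17°, forward 2.4 m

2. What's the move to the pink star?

turn right 45°, forward 2.7 m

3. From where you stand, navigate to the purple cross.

turn right 78°, forward 3.5 m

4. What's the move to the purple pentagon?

turn right 120°, forward 1.7 m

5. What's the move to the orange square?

forward 4.4 m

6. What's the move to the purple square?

turn right 60°, forward 4.9 m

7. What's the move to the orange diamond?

turn right 16°, forward 6.2 m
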